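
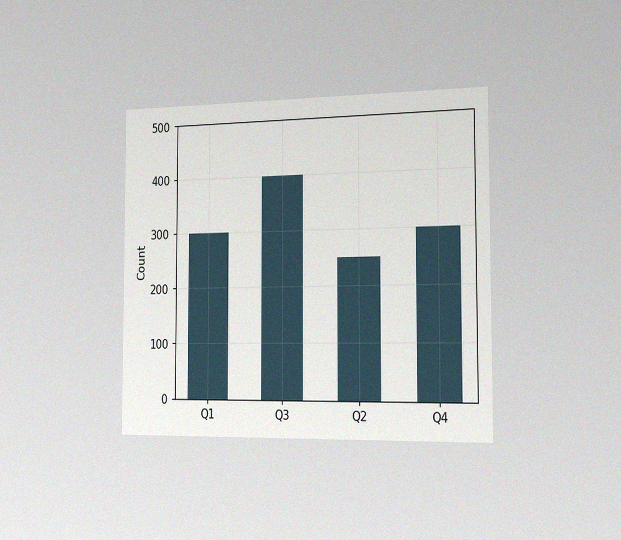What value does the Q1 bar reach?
300

The chart is viewed slightly from the right, with some photo noise. Reading along the chart's y-axis, the Q1 bar reaches 300.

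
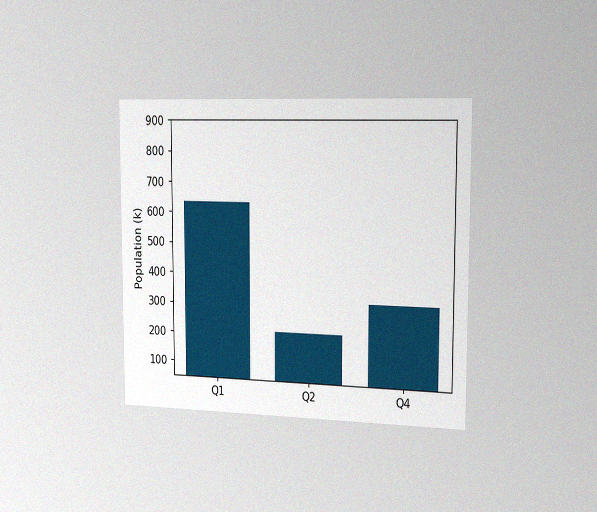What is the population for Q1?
636k

The chart is viewed slightly from the right, with some photo noise. Reading along the chart's y-axis, the Q1 bar reaches 636k.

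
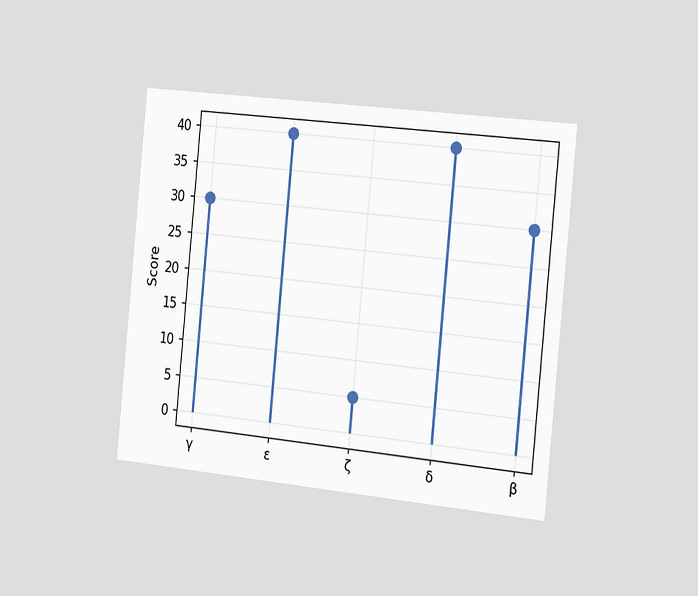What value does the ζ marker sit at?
The chart is tilted about 6° clockwise and viewed slightly from the right. The ζ marker sits at 5.

5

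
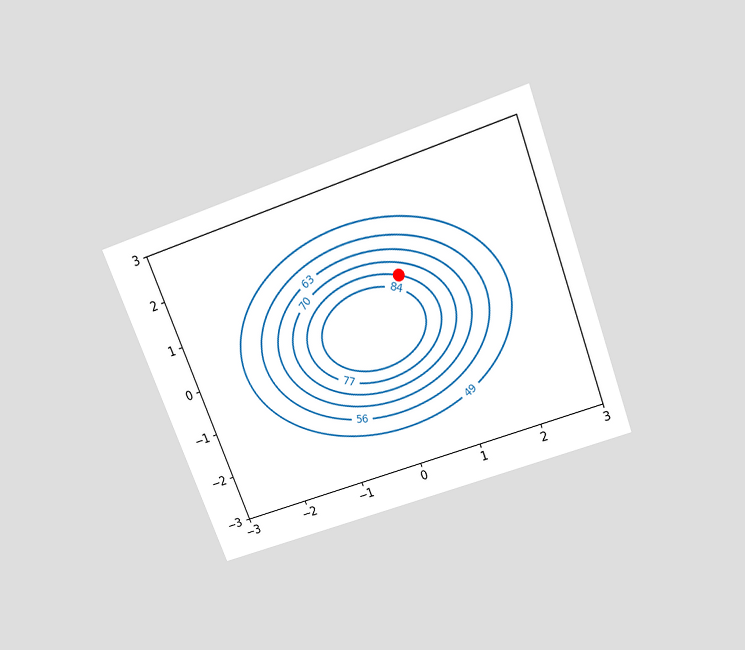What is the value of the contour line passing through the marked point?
The chart is tilted about 21° counter-clockwise and viewed slightly from above. The marked point sits on the contour labelled 77.

77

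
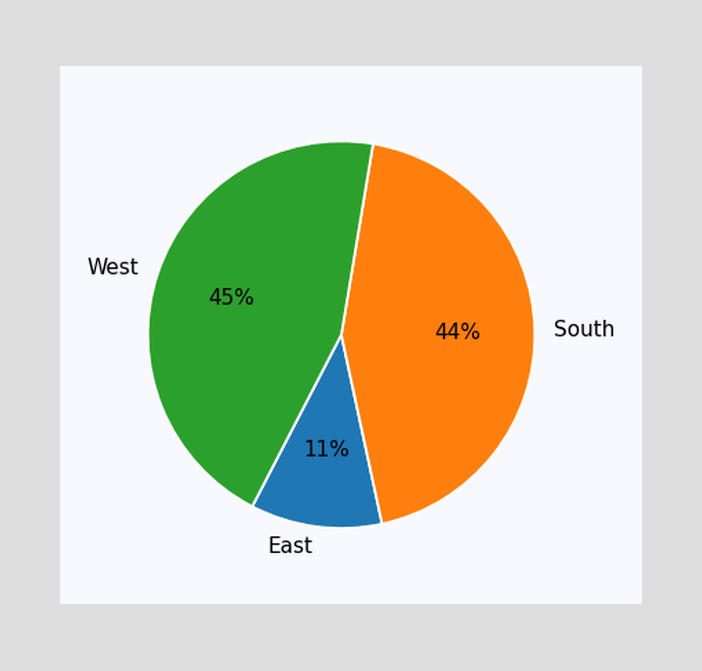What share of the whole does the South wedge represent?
The South slice takes up 44% of the pie.

44%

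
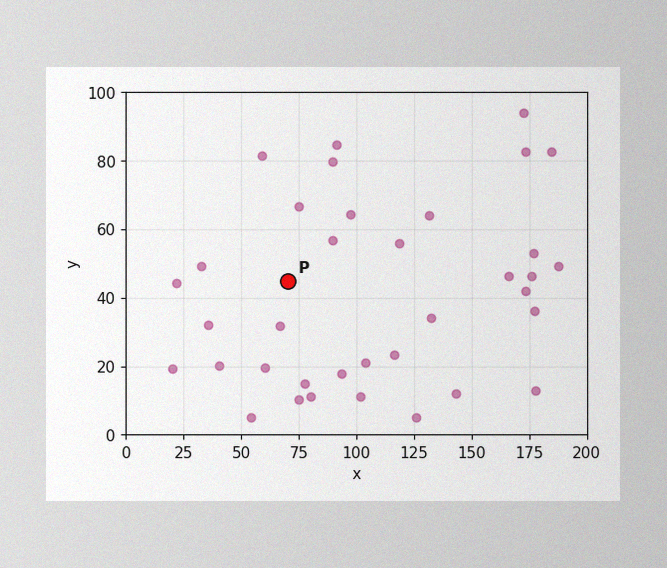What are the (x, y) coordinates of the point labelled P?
The image has some photo noise and uneven lighting. Following the gridlines from P to each axis, P sits at (70, 45).

(70, 45)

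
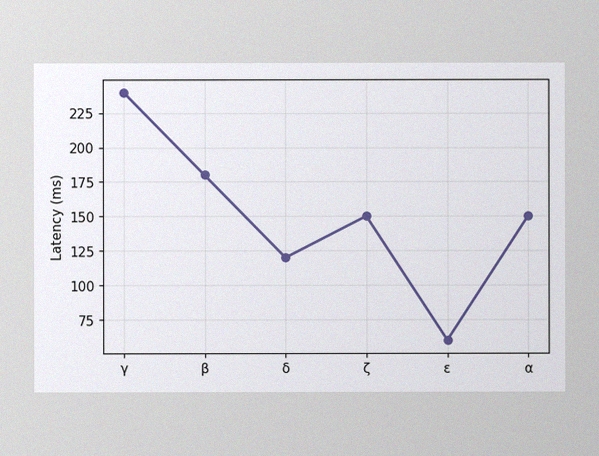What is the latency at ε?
The image has some photo noise and uneven lighting. At ε, the line is at 60ms.

60ms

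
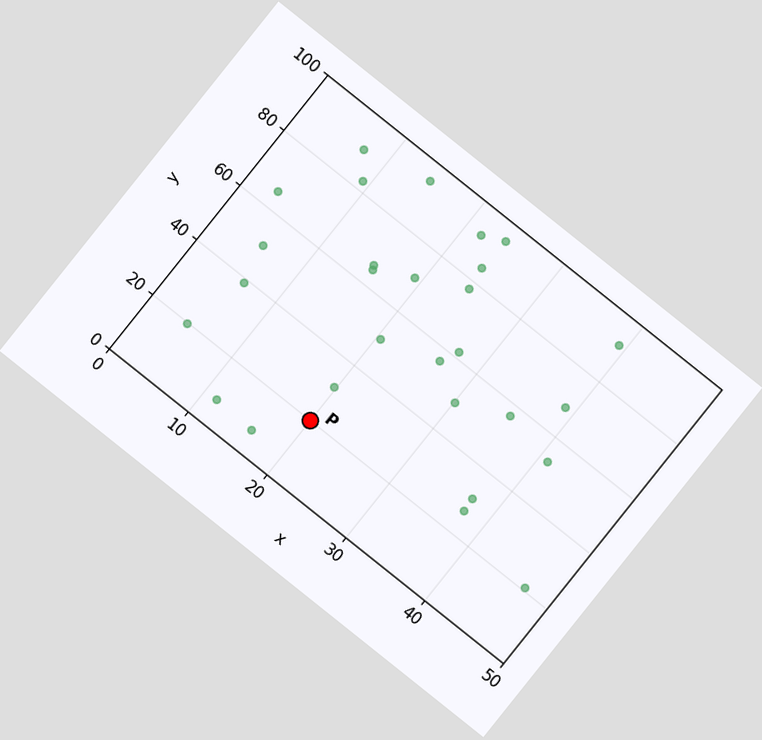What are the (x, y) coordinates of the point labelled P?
The chart is tilted about 39° clockwise. Following the gridlines from P to each axis, P sits at (20, 20).

(20, 20)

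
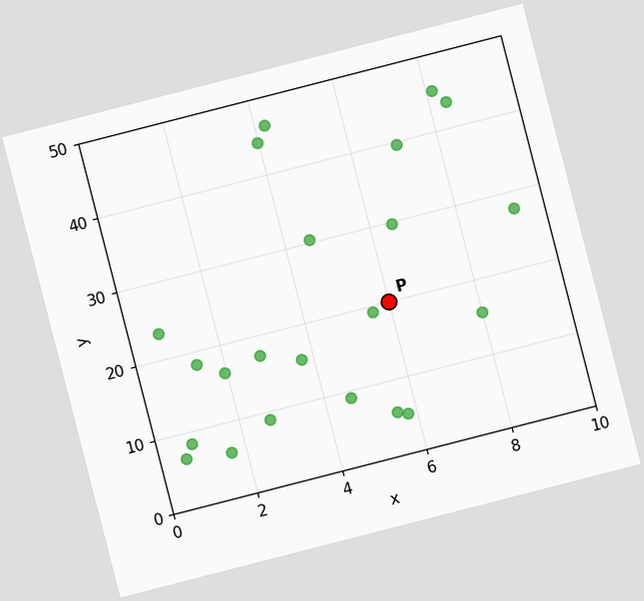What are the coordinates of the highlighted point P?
(6, 20)

The chart is tilted about 14° counter-clockwise. Following the gridlines from P to each axis, P sits at (6, 20).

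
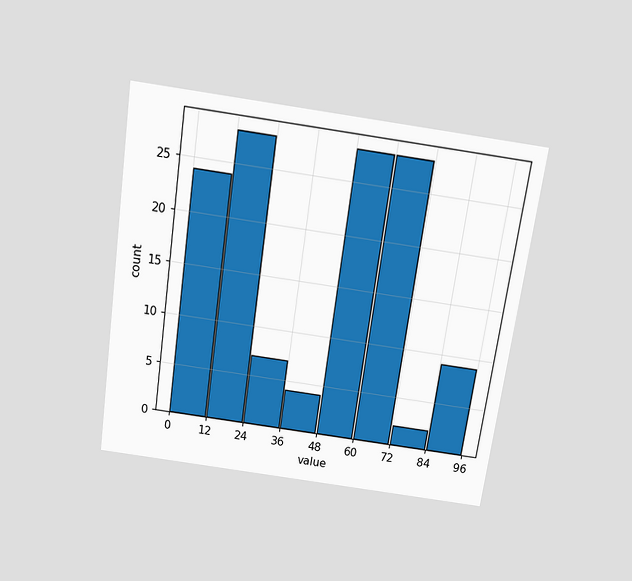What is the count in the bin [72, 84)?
The chart is tilted about 8° clockwise and viewed slightly from above. The [72, 84) bin has height 2.

2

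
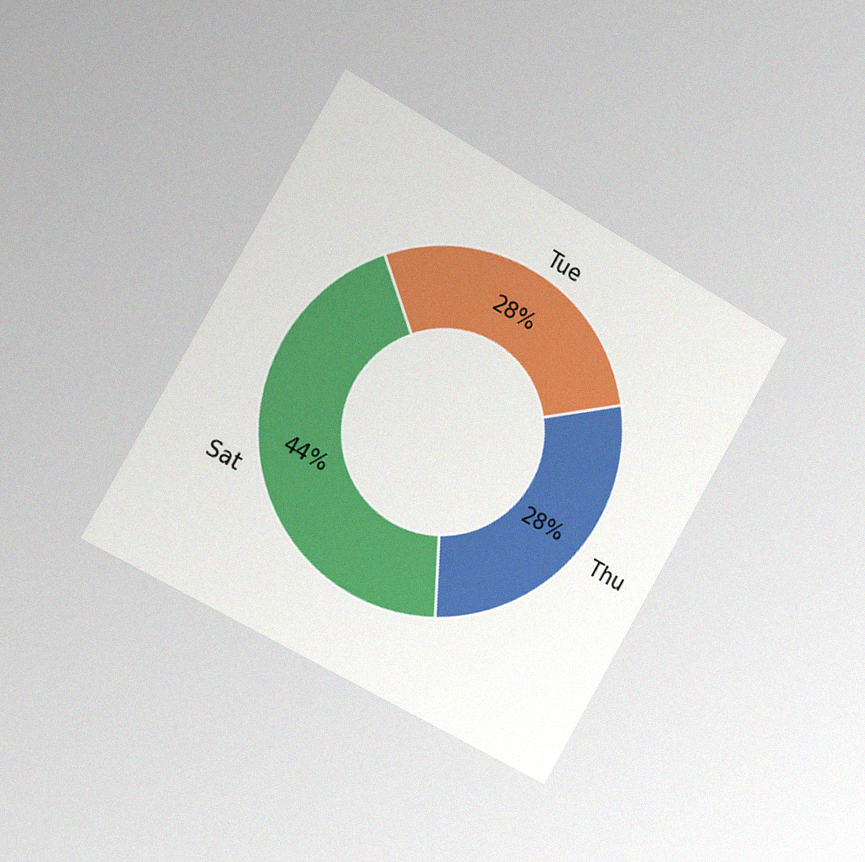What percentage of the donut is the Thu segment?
28%

The chart is tilted about 30° clockwise and viewed slightly from the left, with some photo noise. The Thu segment takes up 28% of the ring.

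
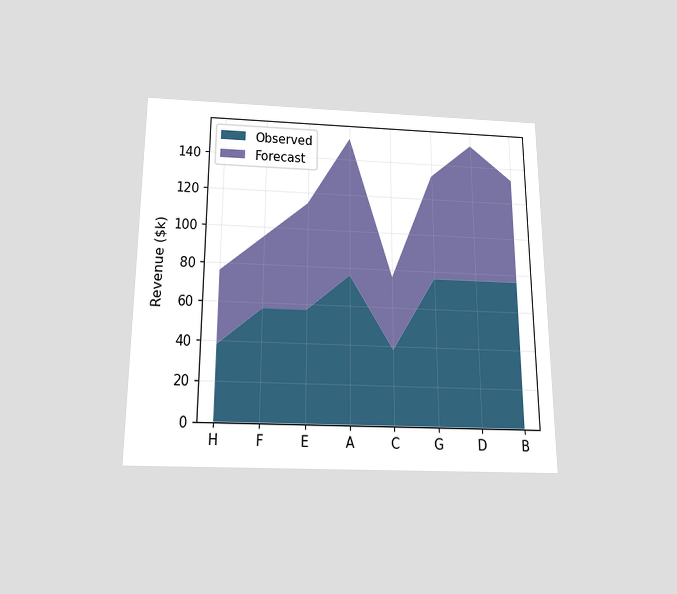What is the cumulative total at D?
The chart is viewed slightly from below. The stacked total at D reaches $152k.

$152k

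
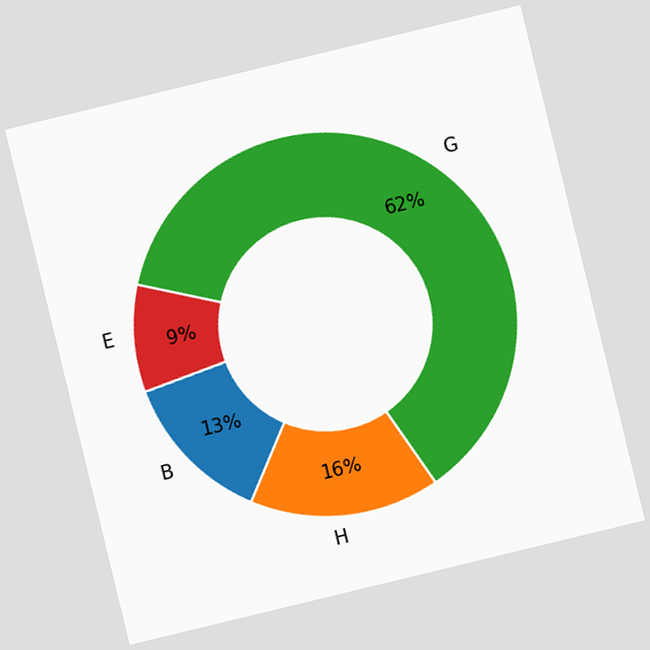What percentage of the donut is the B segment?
The chart is tilted about 14° counter-clockwise. The B segment takes up 13% of the ring.

13%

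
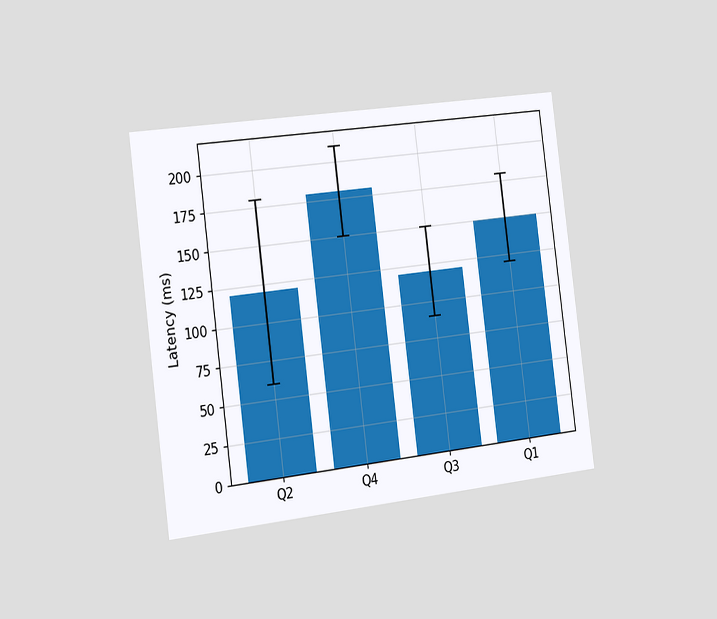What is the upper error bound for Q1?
180ms

The chart is tilted about 7° counter-clockwise and viewed slightly from the left. The Q1 bar's upper whisker reaches 180ms.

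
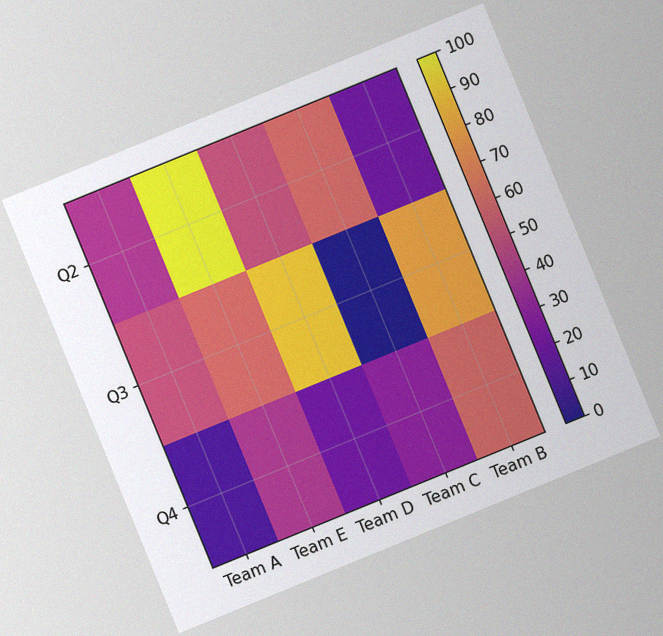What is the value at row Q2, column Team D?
50

The chart is tilted about 22° counter-clockwise, with some photo noise. Matching cell (Q2, Team D) against the colorbar gives 50.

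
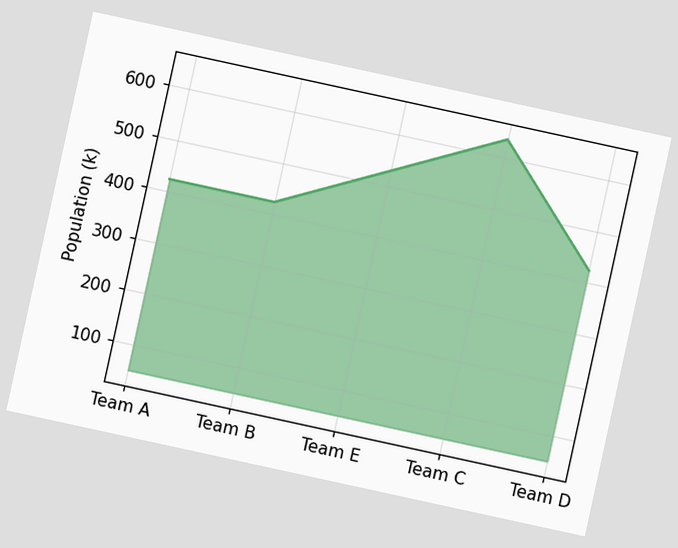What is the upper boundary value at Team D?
The chart is tilted about 12° clockwise. At Team D the upper boundary is at 424k.

424k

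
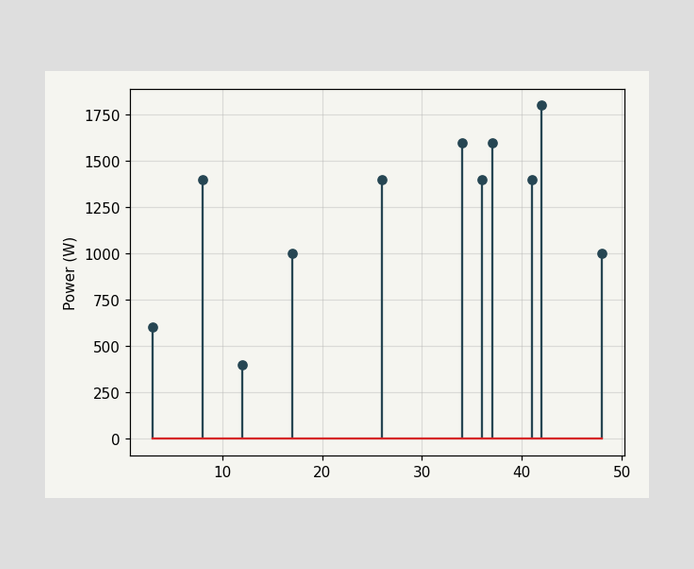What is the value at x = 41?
The stem at x=41 reaches 1400W.

1400W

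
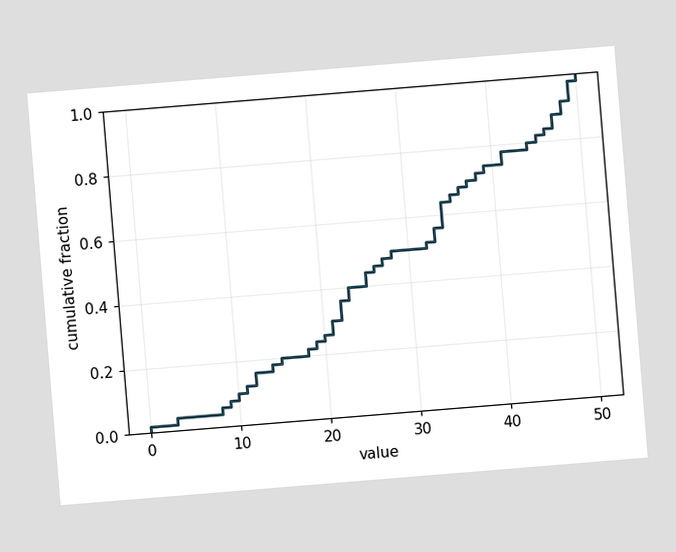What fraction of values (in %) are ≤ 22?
The chart is tilted about 5° counter-clockwise. At x=22 the ECDF step is at 36%.

36%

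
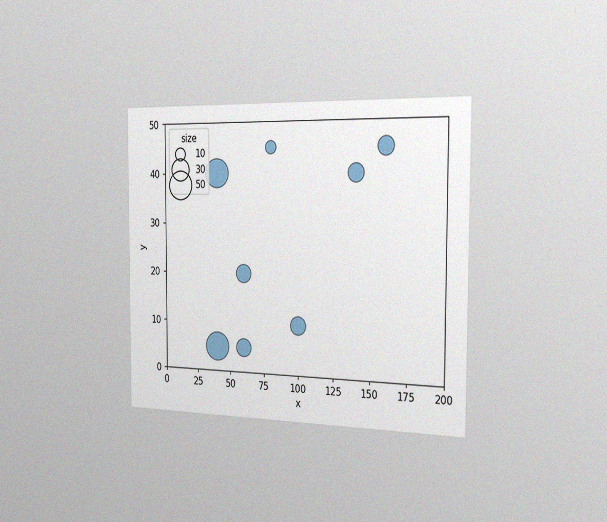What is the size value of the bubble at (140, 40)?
20

The chart is viewed slightly from the right, with some photo noise. Matching the bubble at (140, 40) against the size legend gives 20.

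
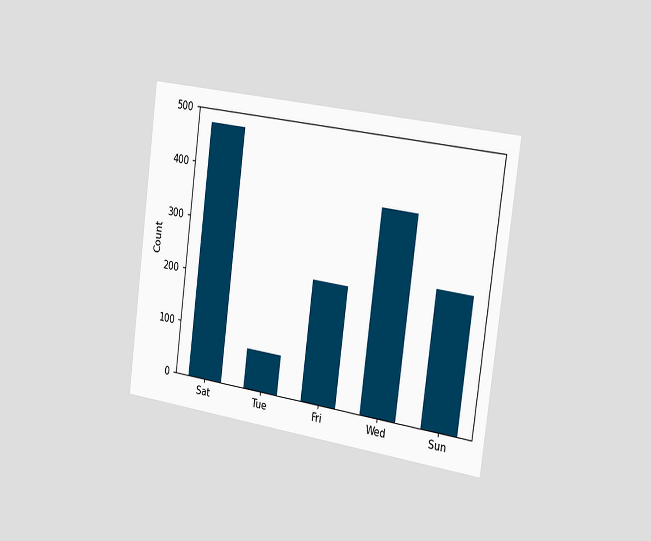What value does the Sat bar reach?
475

The chart is tilted about 7° clockwise and viewed slightly from the right. Reading along the chart's y-axis, the Sat bar reaches 475.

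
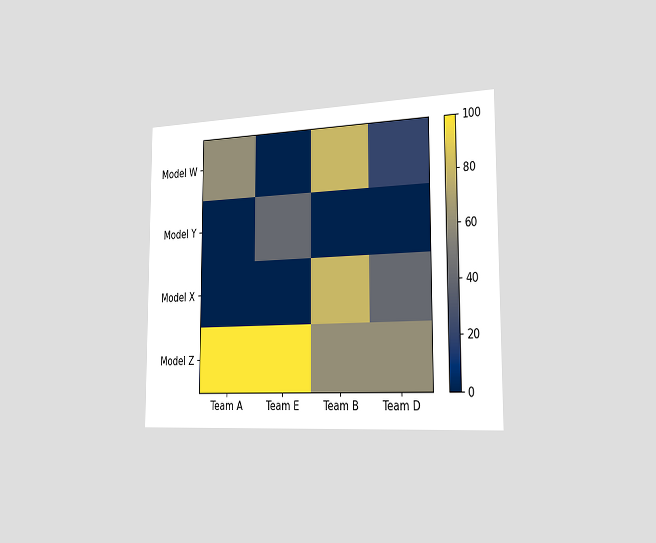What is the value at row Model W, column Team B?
The chart is viewed slightly from the right. Matching cell (Model W, Team B) against the colorbar gives 80.

80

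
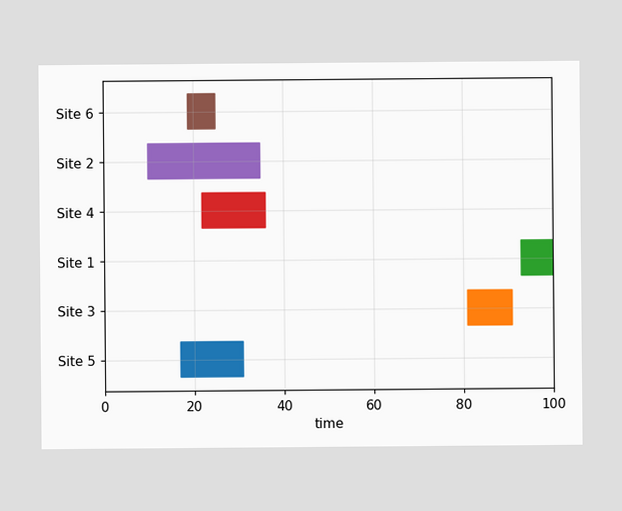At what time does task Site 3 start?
The Site 3 bar begins at t=81.

81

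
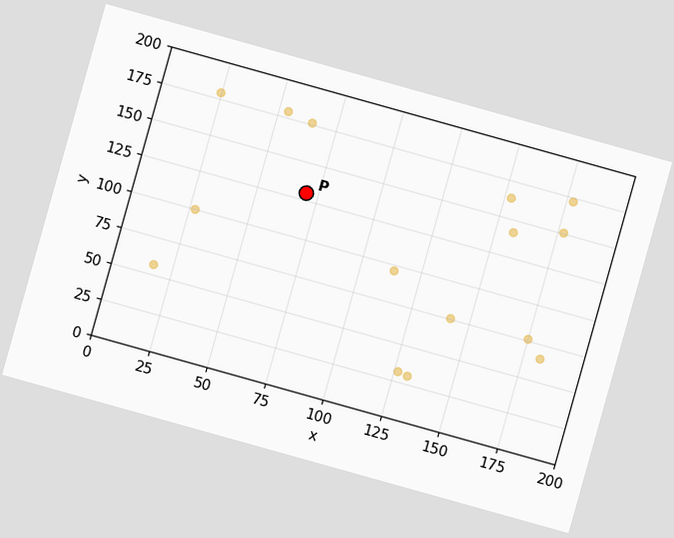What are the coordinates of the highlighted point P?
The chart is tilted about 16° clockwise. Following the gridlines from P to each axis, P sits at (70, 130).

(70, 130)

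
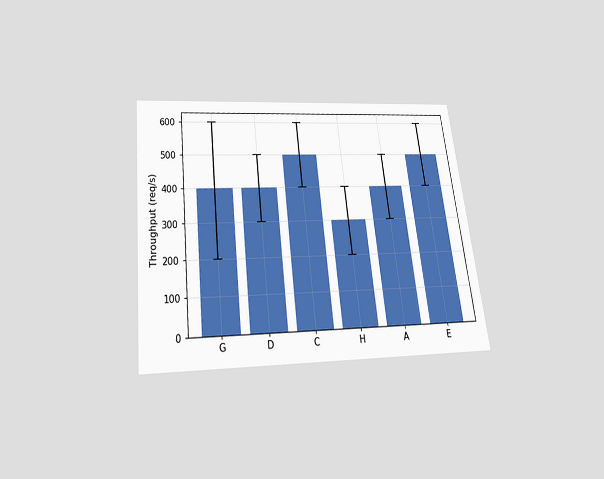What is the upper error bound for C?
600req/s

The chart is tilted about 7° counter-clockwise and viewed slightly from below. The C bar's upper whisker reaches 600req/s.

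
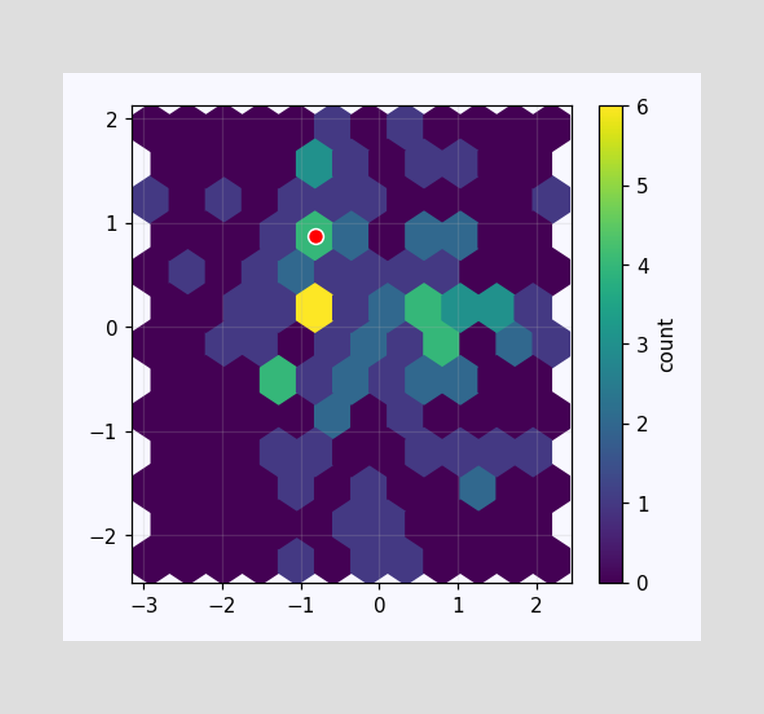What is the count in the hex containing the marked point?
The marked hex reads 4 on the colorbar.

4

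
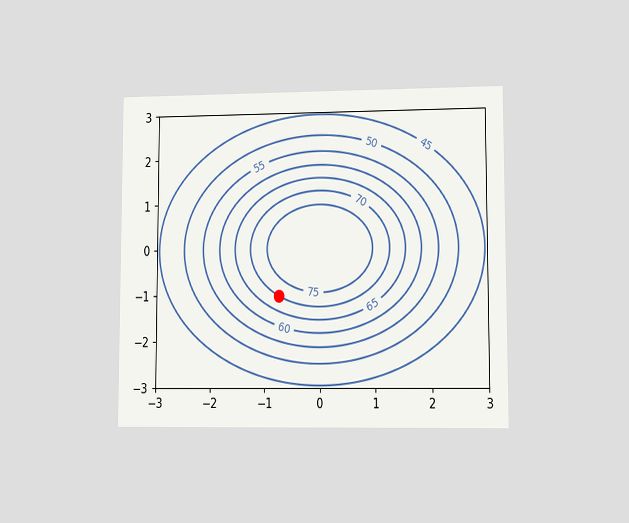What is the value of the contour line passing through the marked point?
The chart is viewed at a slight angle. The marked point sits on the contour labelled 70.

70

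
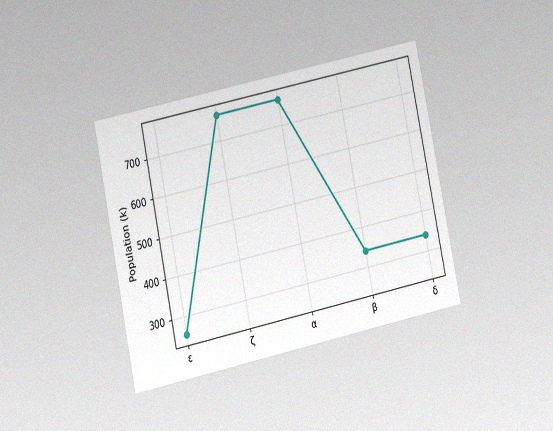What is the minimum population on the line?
The chart is tilted about 12° counter-clockwise and viewed at a slight angle, with some photo noise. The lowest point is at ε, and reading across to the y-axis gives 255k.

255k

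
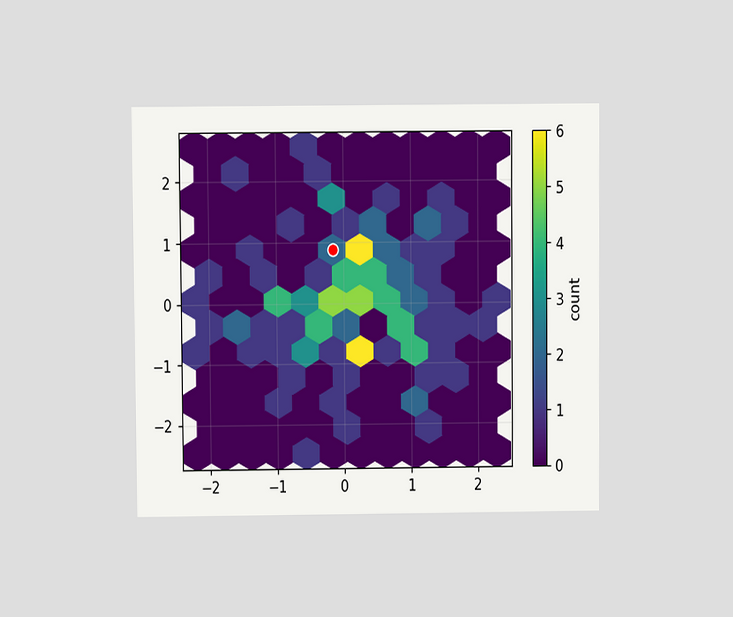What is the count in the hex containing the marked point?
The chart is viewed at a slight angle. The marked hex reads 2 on the colorbar.

2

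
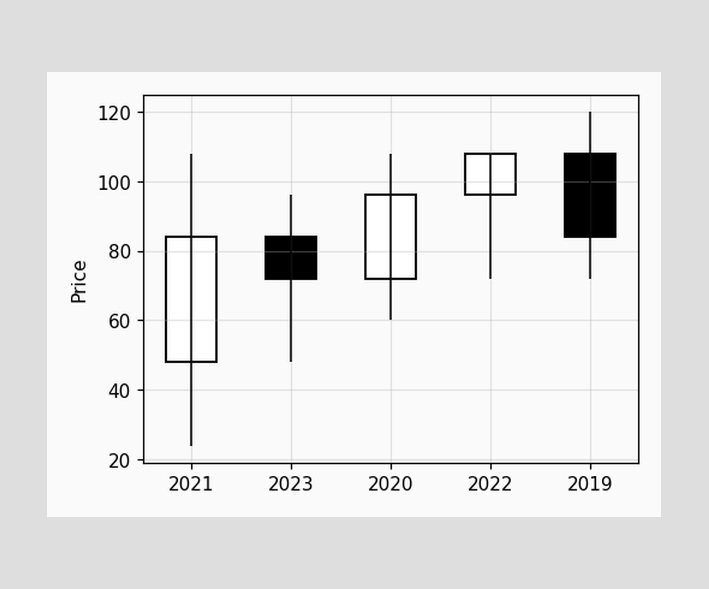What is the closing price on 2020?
The 2020 candle closes at 96.

96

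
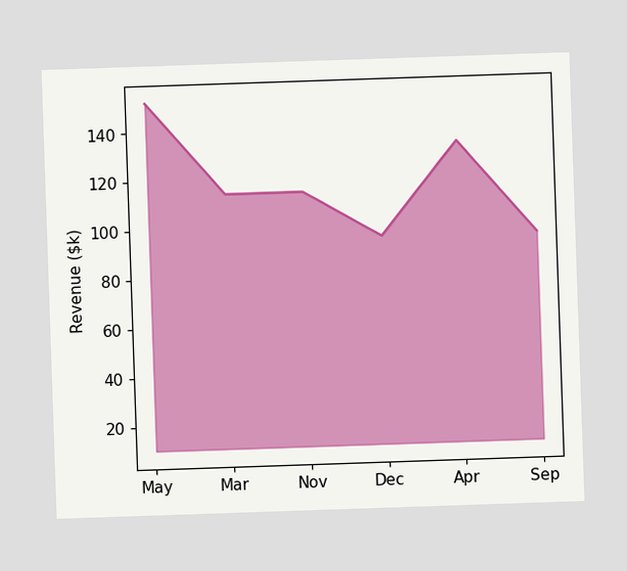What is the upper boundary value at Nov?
At Nov the upper boundary is at $114k.

$114k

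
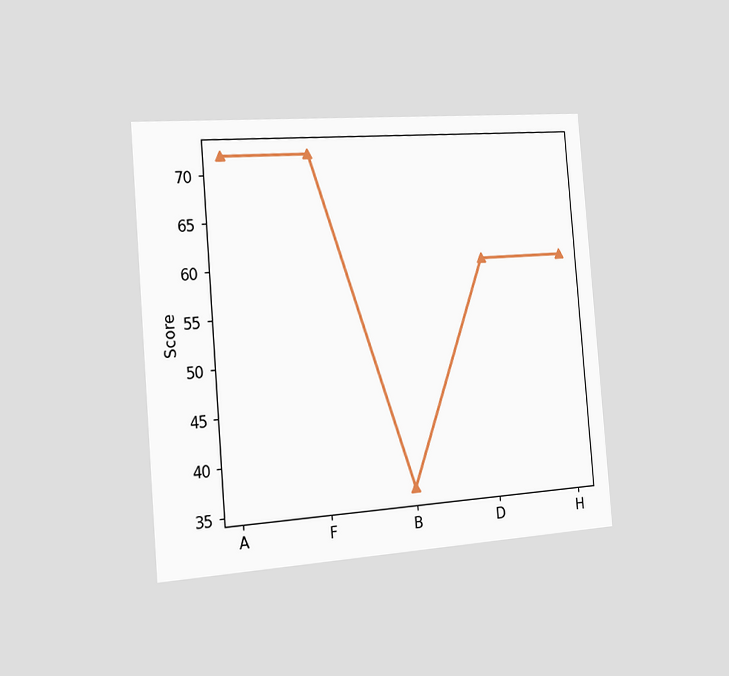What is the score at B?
36

The chart is tilted about 5° counter-clockwise and viewed slightly from the left. At B, the line is at 36.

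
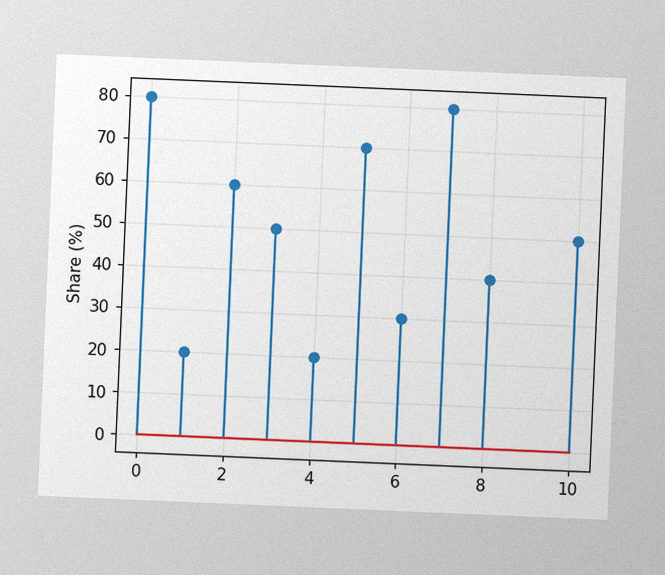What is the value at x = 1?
20%

The chart is tilted about 2° clockwise, with some photo noise. The stem at x=1 reaches 20%.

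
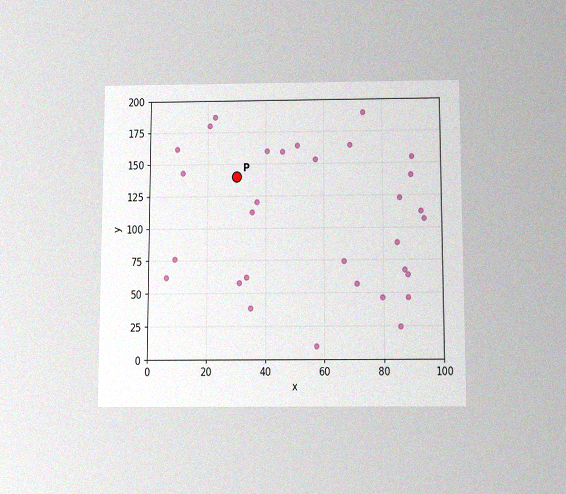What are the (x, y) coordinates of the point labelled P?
(30, 140)

The chart is viewed slightly from below, with some photo noise. Following the gridlines from P to each axis, P sits at (30, 140).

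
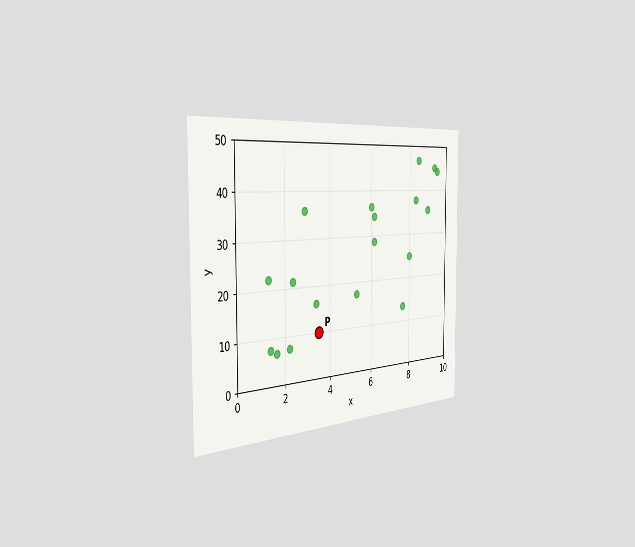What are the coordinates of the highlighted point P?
(3.5, 10)

The chart is viewed slightly from the left. Following the gridlines from P to each axis, P sits at (3.5, 10).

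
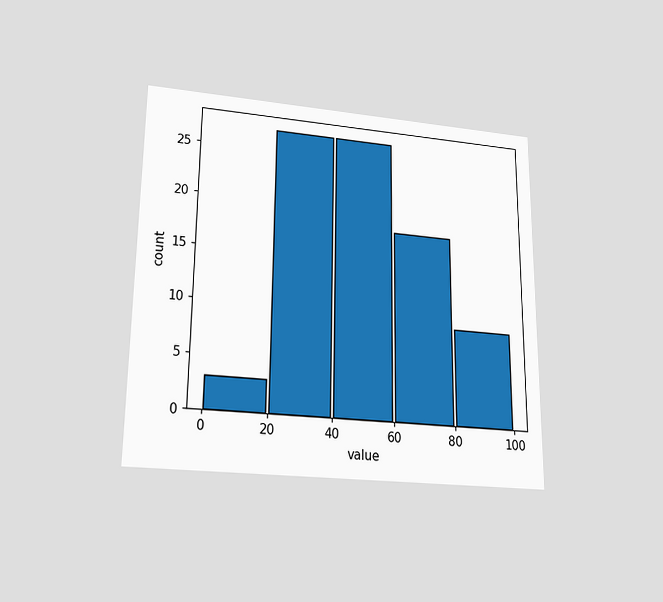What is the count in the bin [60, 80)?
The chart is viewed slightly from below. The [60, 80) bin has height 18.

18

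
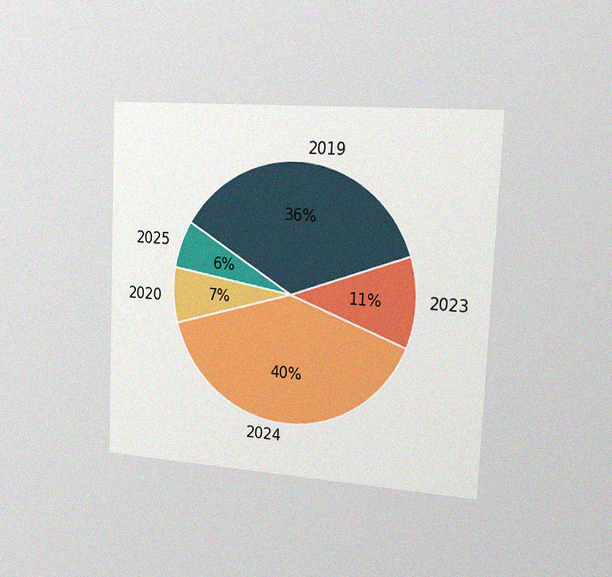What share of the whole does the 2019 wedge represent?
36%

The chart is tilted about 3° clockwise and viewed slightly from the right, with some photo noise. The 2019 slice takes up 36% of the pie.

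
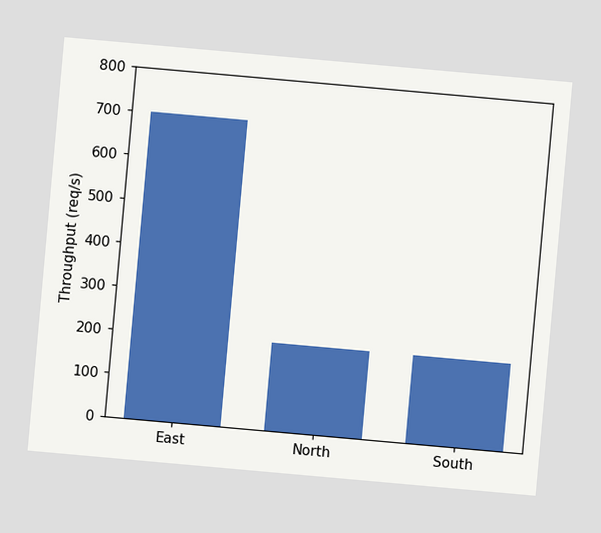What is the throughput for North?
The chart is tilted about 5° clockwise. Reading along the chart's y-axis, the North bar reaches 200req/s.

200req/s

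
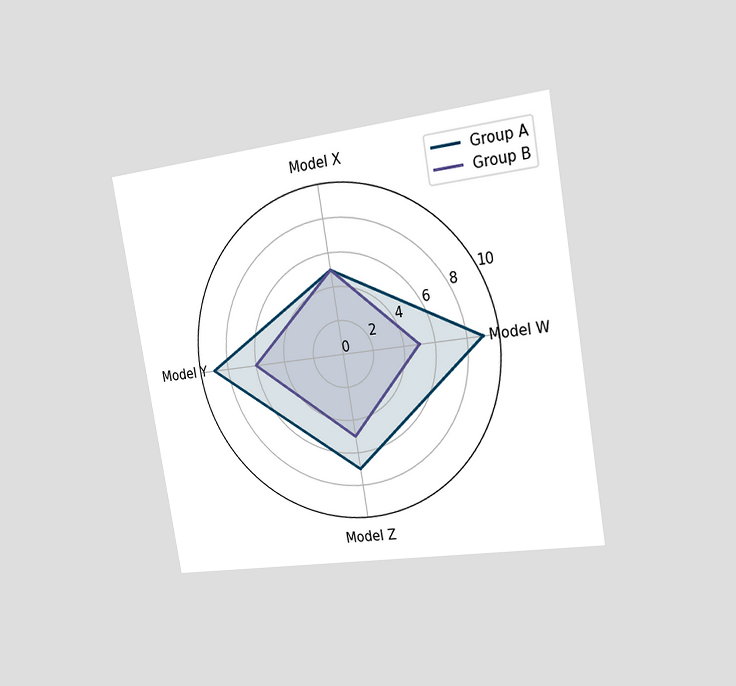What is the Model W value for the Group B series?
The chart is tilted about 10° counter-clockwise and viewed slightly from the right. On the Model W axis, Group B reaches 5.

5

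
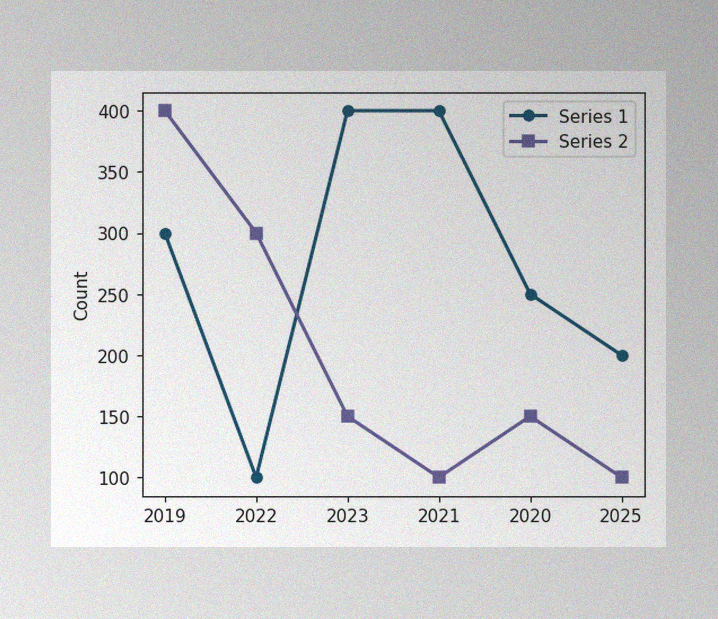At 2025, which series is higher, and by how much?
The image has some photo noise and uneven lighting. At 2025, Series 1 sits above the other line by 100.

Series 1, by 100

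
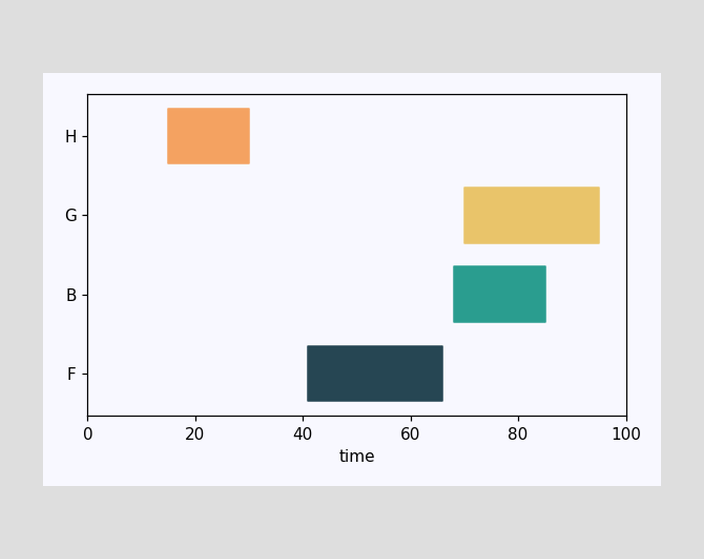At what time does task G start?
70

The G bar begins at t=70.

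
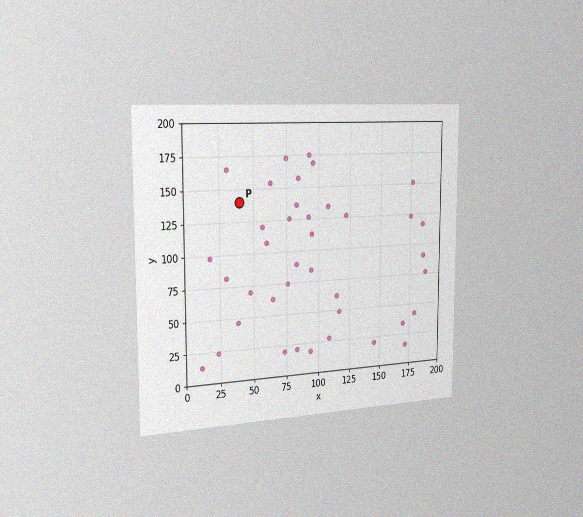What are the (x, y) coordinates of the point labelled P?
(40, 140)

The chart is viewed slightly from the left, with some photo noise. Following the gridlines from P to each axis, P sits at (40, 140).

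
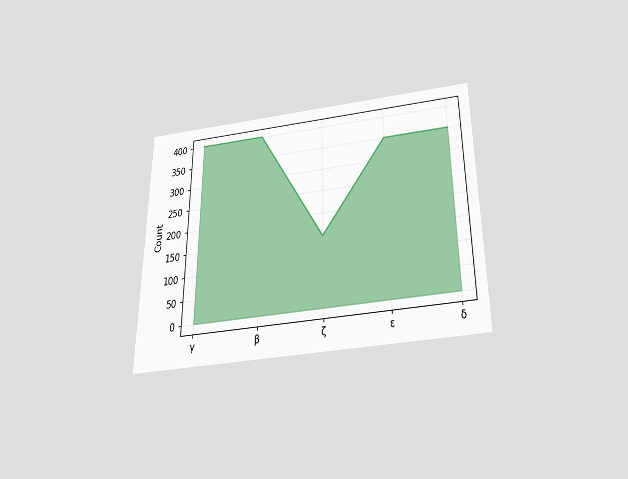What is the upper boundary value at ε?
The chart is viewed slightly from below. At ε the upper boundary is at 350.

350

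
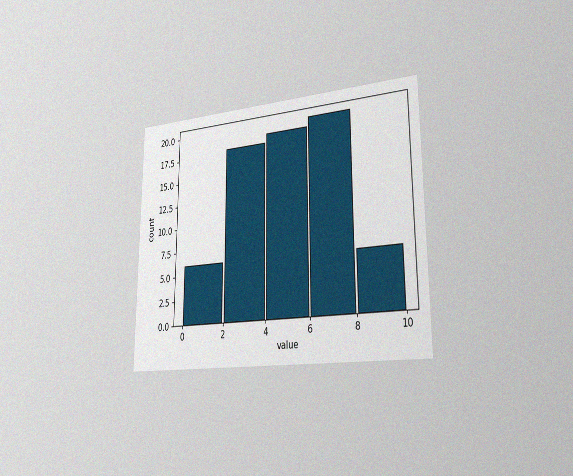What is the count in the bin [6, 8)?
20

The chart is viewed slightly from the right, with some photo noise. The [6, 8) bin has height 20.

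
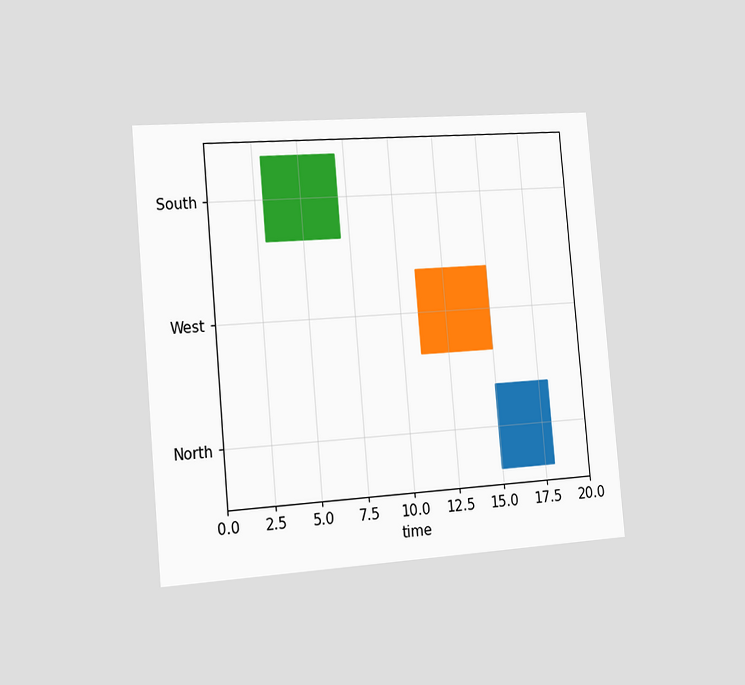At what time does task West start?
The chart is tilted about 5° counter-clockwise and viewed slightly from the left. The West bar begins at t=11.

11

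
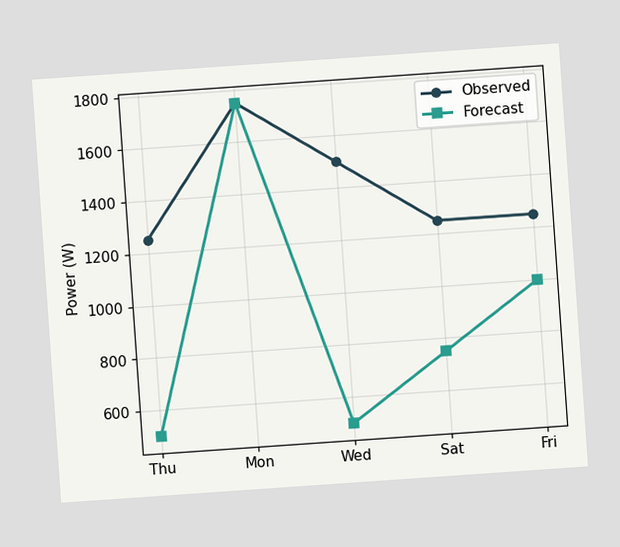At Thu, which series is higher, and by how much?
The chart is tilted about 4° counter-clockwise. At Thu, Observed sits above the other line by 750W.

Observed, by 750W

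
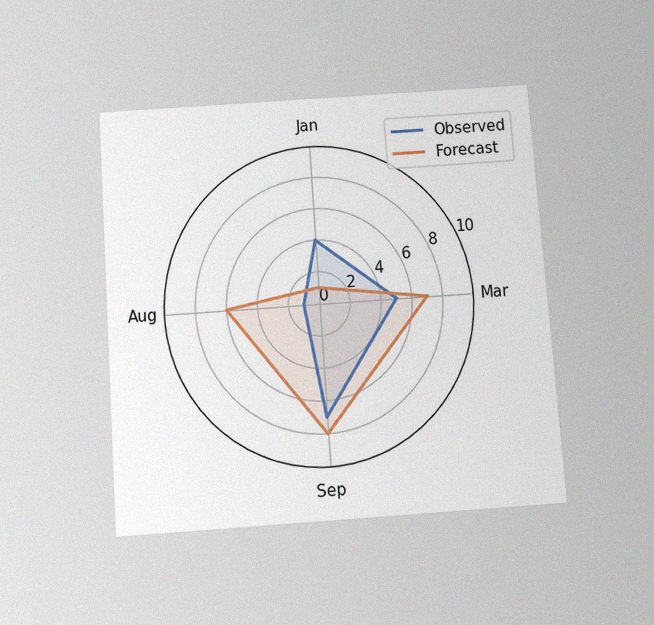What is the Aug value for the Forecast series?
6

The chart is tilted about 4° counter-clockwise and viewed slightly from below, with some photo noise. On the Aug axis, Forecast reaches 6.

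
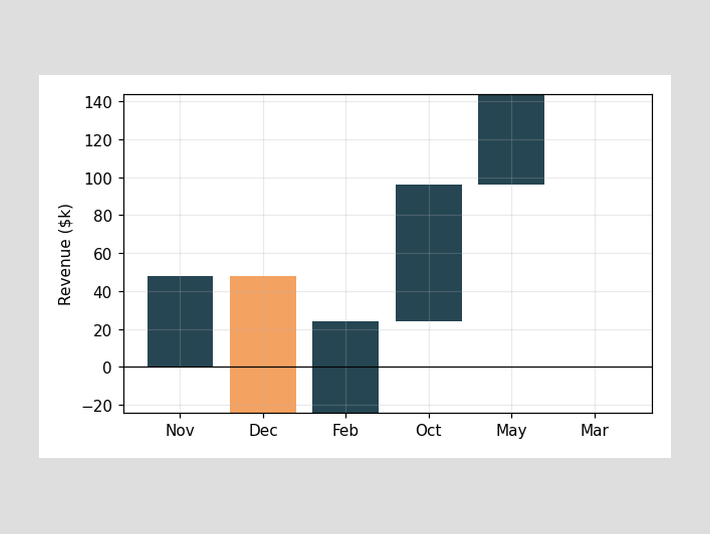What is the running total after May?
After May the running total reaches $144k.

$144k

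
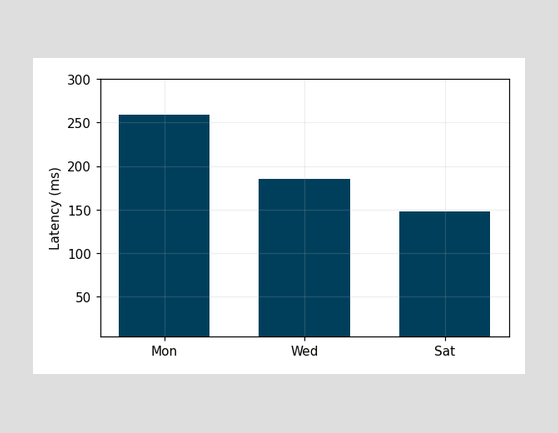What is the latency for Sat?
Reading along the chart's y-axis, the Sat bar reaches 148ms.

148ms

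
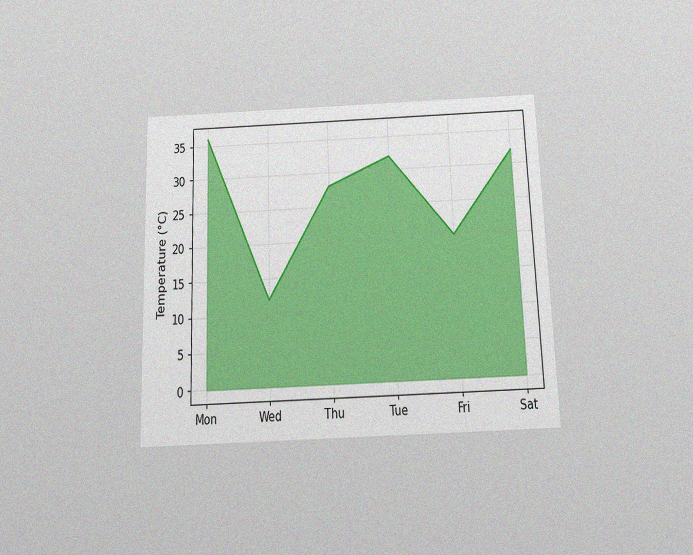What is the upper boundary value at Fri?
The chart is viewed slightly from below, with some photo noise. At Fri the upper boundary is at 20°C.

20°C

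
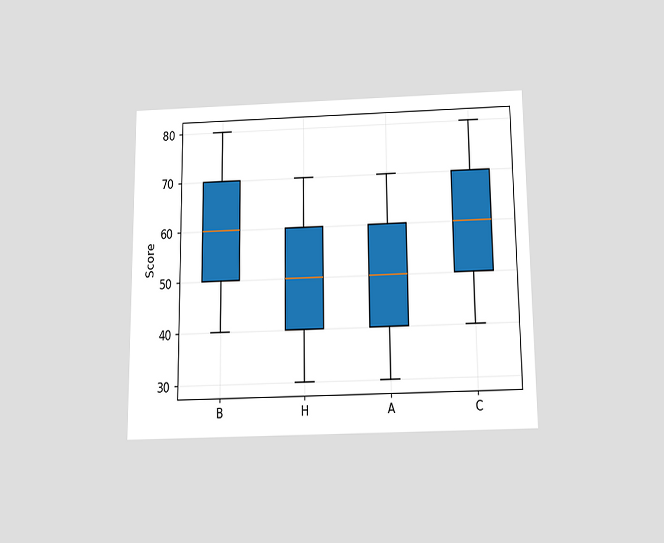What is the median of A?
The chart is viewed slightly from below. The median line in the A box sits at 50.

50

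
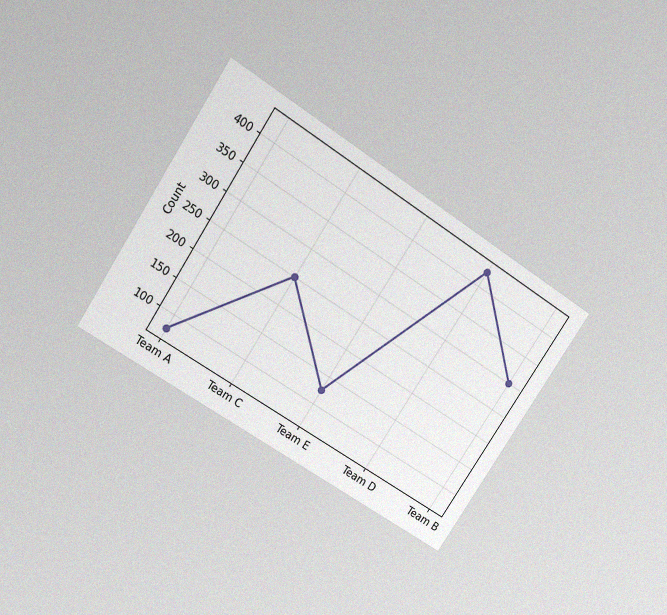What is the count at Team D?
The chart is tilted about 33° clockwise and viewed slightly from above, with some photo noise. At Team D, the line is at 425.

425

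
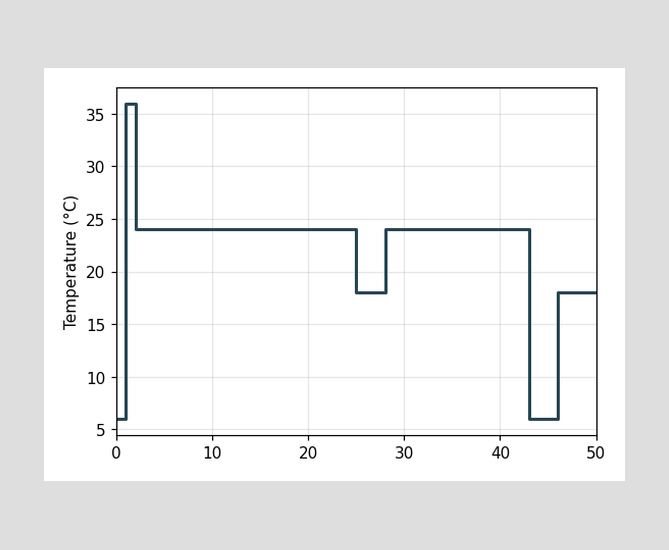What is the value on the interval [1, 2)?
36°C

On [1, 2) the step sits at 36°C.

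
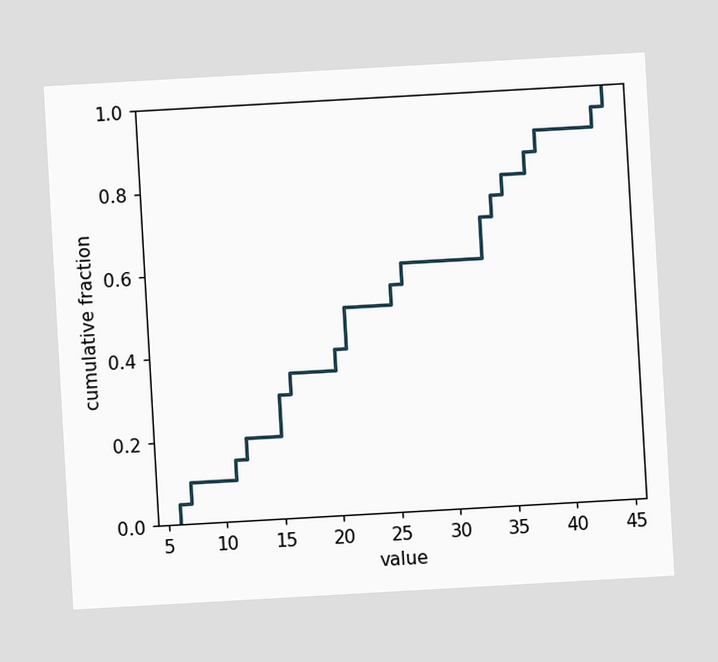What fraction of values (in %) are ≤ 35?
80%

The chart is tilted about 3° counter-clockwise. At x=35 the ECDF step is at 80%.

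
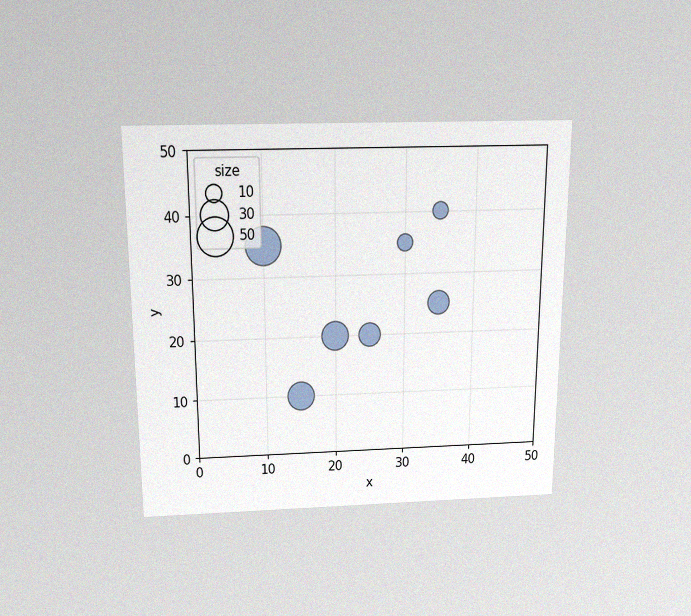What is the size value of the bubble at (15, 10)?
The chart is viewed slightly from above, with some photo noise. Matching the bubble at (15, 10) against the size legend gives 30.

30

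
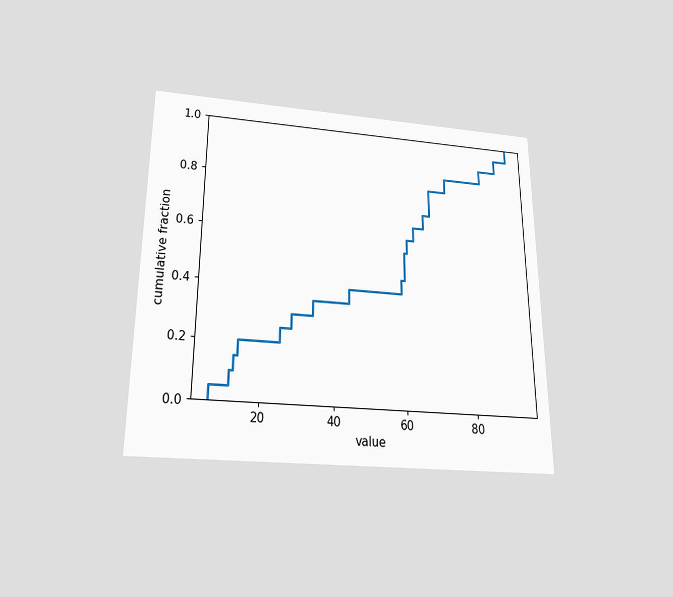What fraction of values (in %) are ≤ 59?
The chart is viewed slightly from below. At x=59 the ECDF step is at 45%.

45%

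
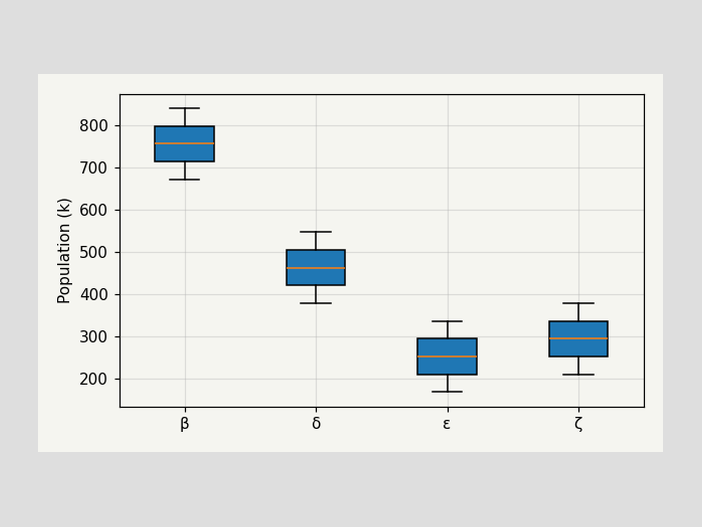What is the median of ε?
252k

The median line in the ε box sits at 252k.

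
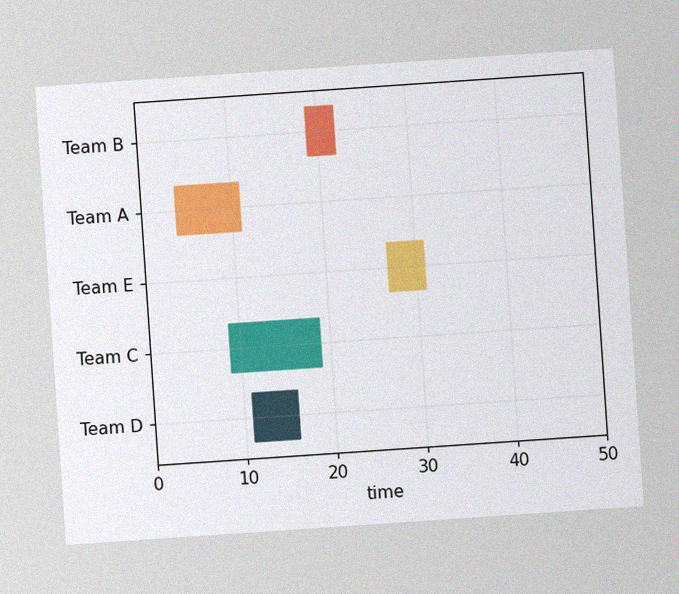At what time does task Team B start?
The chart is tilted about 4° counter-clockwise, with some photo noise. The Team B bar begins at t=19.

19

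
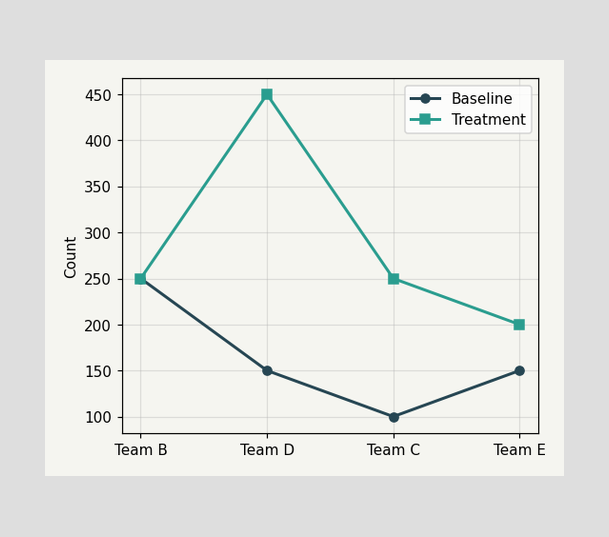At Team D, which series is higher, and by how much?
Treatment, by 300

At Team D, Treatment sits above the other line by 300.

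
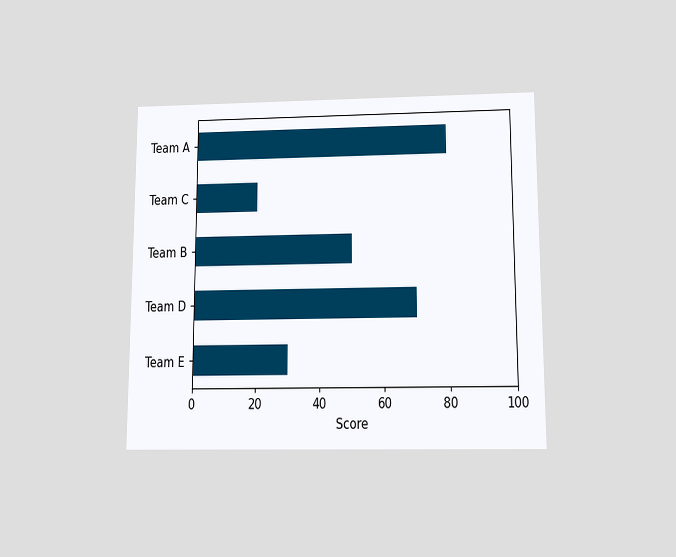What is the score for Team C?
The chart is viewed slightly from below. Reading along the chart's x-axis, the Team C bar reaches 20.

20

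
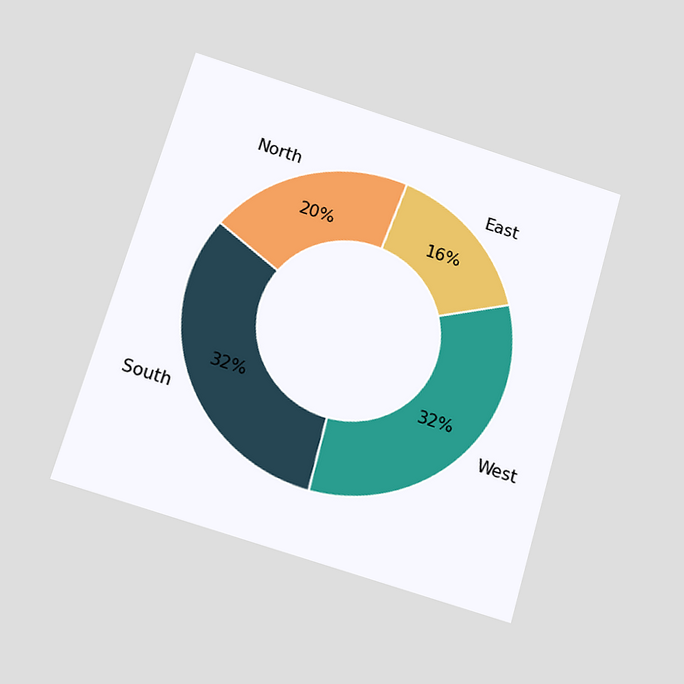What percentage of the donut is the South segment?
The chart is tilted about 16° clockwise and viewed slightly from below. The South segment takes up 32% of the ring.

32%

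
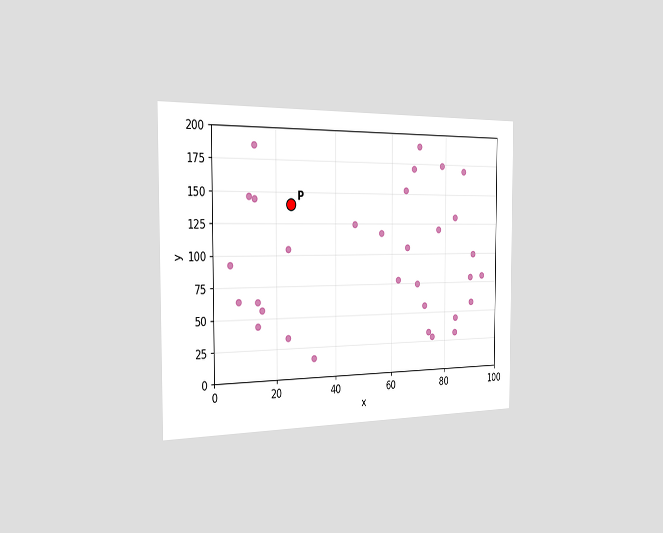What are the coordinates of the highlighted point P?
(25, 140)

The chart is viewed slightly from the left. Following the gridlines from P to each axis, P sits at (25, 140).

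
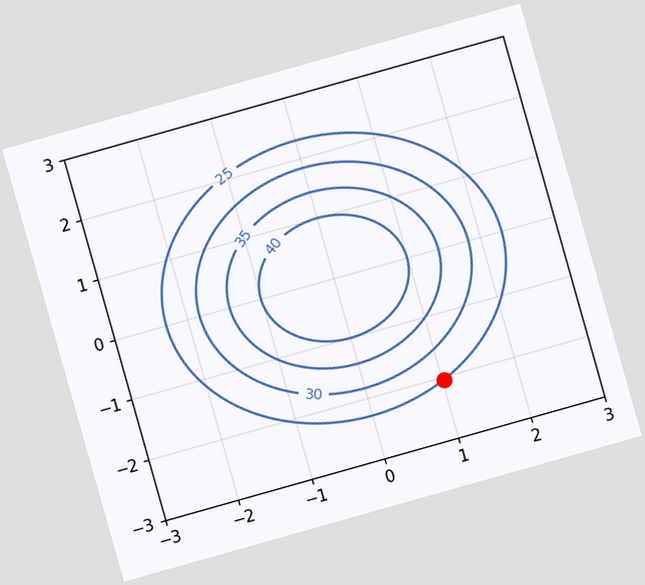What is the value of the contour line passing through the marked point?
The chart is tilted about 16° counter-clockwise. The marked point sits on the contour labelled 25.

25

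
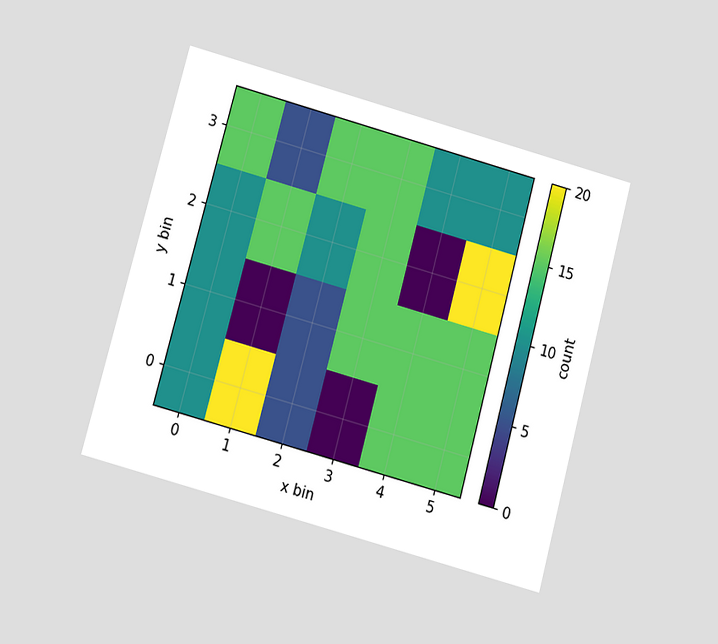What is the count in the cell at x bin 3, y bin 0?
The chart is tilted about 15° clockwise and viewed at a slight angle. Matching the cell (3, 0) against the colorbar gives 0.

0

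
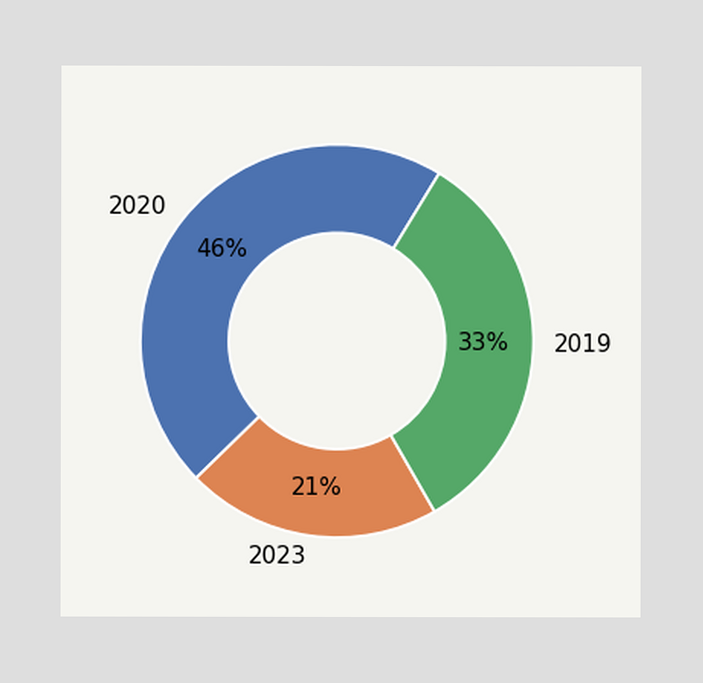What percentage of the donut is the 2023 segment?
21%

The 2023 segment takes up 21% of the ring.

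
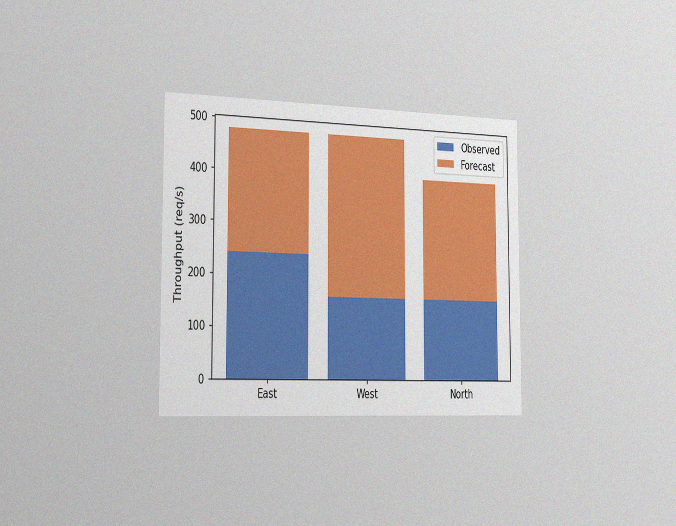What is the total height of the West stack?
480req/s

The chart is viewed slightly from the left, with some photo noise. The West stack's top reaches 480req/s on the y-axis.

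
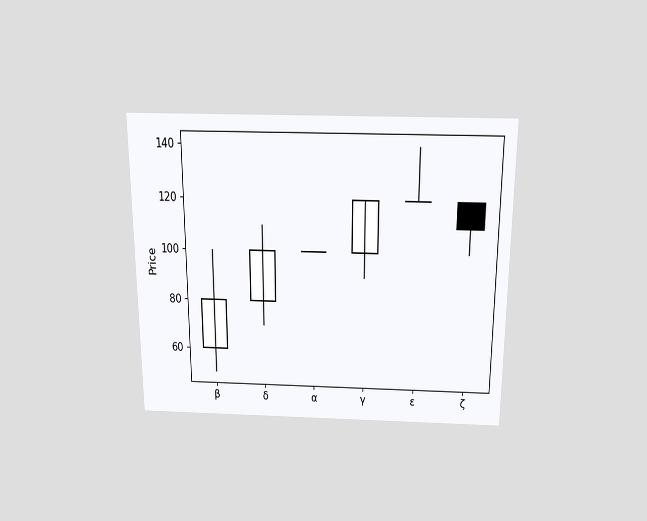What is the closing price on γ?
120

The chart is viewed slightly from above. The γ candle closes at 120.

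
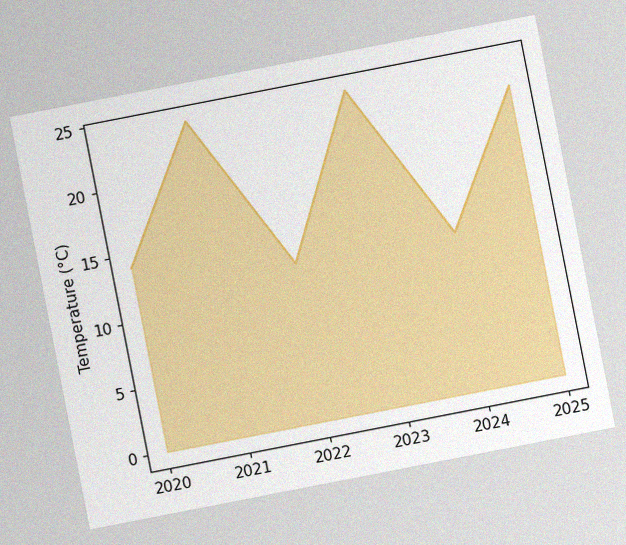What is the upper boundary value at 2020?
14°C

The chart is tilted about 11° counter-clockwise, with some photo noise. At 2020 the upper boundary is at 14°C.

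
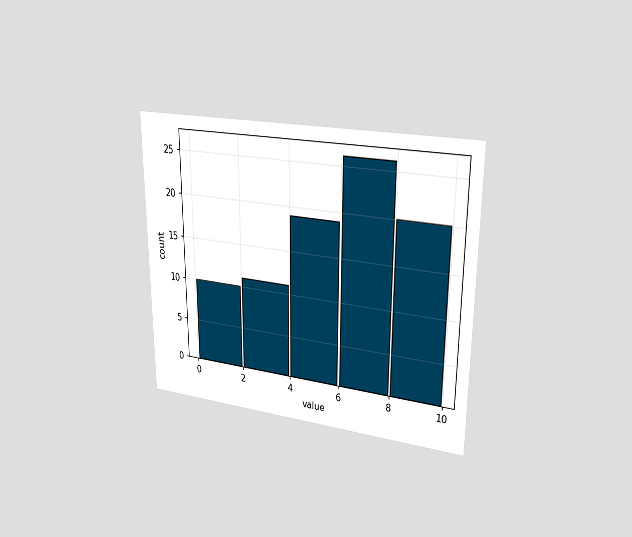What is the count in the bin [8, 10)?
The chart is viewed at a slight angle. The [8, 10) bin has height 20.

20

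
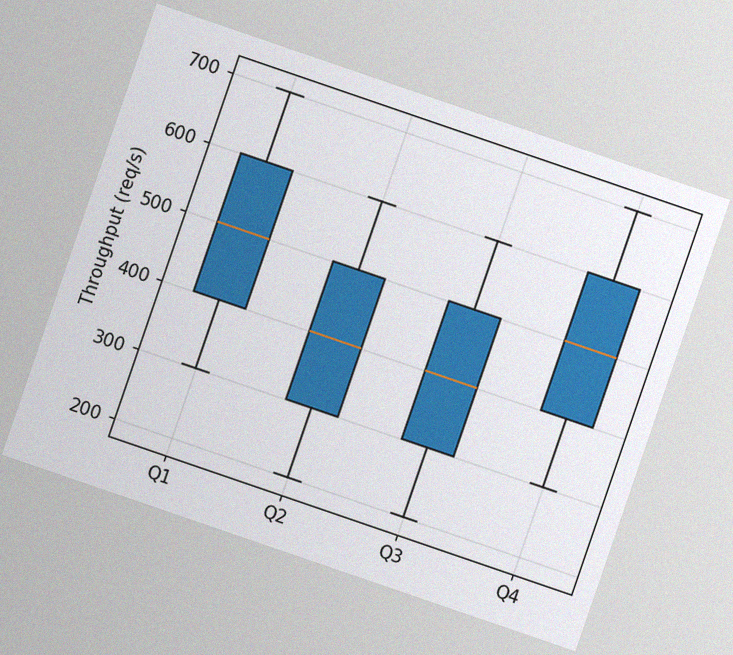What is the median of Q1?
500req/s

The chart is tilted about 19° clockwise, with some photo noise. The median line in the Q1 box sits at 500req/s.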